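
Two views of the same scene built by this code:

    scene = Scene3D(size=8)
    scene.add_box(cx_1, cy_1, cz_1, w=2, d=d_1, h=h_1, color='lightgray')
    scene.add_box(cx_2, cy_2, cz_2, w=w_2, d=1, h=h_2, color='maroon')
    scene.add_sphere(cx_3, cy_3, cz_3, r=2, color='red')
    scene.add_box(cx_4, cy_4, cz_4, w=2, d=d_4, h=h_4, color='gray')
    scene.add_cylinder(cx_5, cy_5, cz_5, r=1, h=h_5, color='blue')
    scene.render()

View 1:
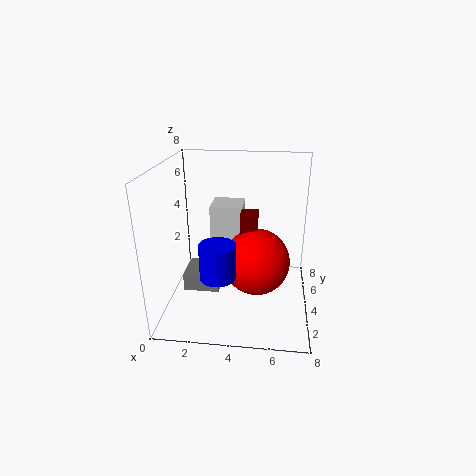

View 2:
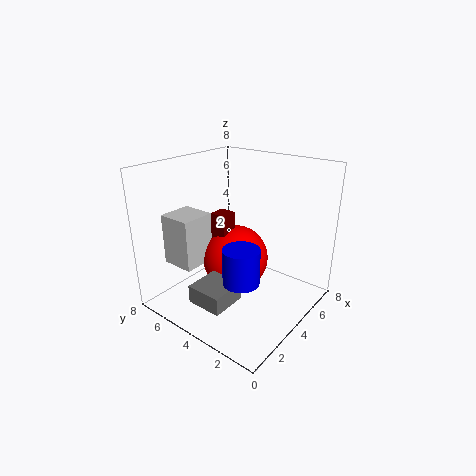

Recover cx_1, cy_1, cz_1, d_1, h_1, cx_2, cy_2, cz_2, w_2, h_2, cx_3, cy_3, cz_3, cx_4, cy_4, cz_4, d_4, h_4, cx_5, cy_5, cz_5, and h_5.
cx_1 = 2, cy_1 = 6, cz_1 = 2, d_1 = 2, h_1 = 3, cx_2 = 4, cy_2 = 5, cz_2 = 1, w_2 = 1, h_2 = 4, cx_3 = 5, cy_3 = 5, cz_3 = 2, cx_4 = 1, cy_4 = 3, cz_4 = 1, d_4 = 2, h_4 = 1, cx_5 = 3, cy_5 = 3, cz_5 = 2, h_5 = 2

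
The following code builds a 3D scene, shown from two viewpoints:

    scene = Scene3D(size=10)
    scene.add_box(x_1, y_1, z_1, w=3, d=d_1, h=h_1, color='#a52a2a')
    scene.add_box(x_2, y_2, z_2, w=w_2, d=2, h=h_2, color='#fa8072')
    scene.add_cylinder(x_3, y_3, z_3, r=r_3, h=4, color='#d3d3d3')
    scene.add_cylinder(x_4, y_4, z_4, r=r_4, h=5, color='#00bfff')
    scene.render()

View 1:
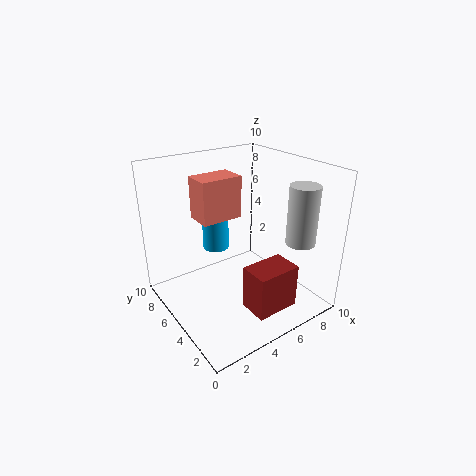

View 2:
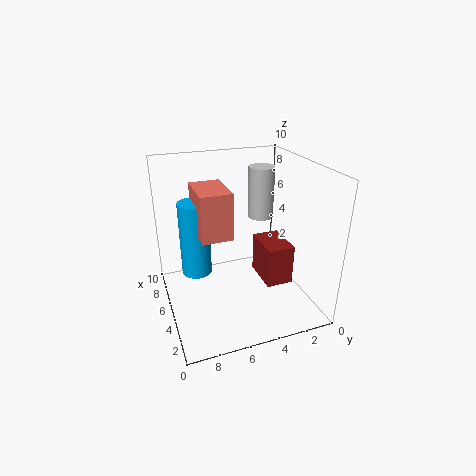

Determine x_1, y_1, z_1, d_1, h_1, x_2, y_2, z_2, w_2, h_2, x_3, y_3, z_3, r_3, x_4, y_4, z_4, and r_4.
x_1 = 4
y_1 = 1
z_1 = 1
d_1 = 2
h_1 = 3
x_2 = 3
y_2 = 6
z_2 = 6
w_2 = 3
h_2 = 3
x_3 = 8
y_3 = 2
z_3 = 5
r_3 = 1
x_4 = 5
y_4 = 8
z_4 = 3
r_4 = 1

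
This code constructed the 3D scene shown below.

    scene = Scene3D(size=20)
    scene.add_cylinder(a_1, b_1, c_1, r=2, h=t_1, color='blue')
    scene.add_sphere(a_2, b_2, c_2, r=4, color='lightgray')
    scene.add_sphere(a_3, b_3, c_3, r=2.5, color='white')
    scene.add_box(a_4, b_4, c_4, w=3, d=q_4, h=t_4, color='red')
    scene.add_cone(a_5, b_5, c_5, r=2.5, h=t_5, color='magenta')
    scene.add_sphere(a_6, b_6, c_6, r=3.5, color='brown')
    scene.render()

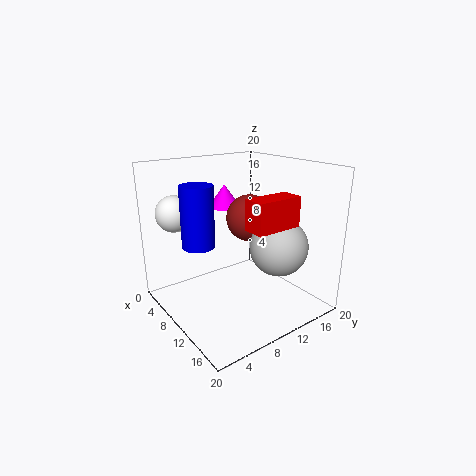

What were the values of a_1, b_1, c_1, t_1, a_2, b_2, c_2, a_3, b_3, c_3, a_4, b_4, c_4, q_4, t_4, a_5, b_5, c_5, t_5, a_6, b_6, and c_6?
a_1 = 11.5; b_1 = 3; c_1 = 11; t_1 = 7.5; a_2 = 14; b_2 = 14; c_2 = 9; a_3 = 5; b_3 = 3; c_3 = 13.5; a_4 = 13.5; b_4 = 8.5; c_4 = 12.5; q_4 = 6.5; t_4 = 4; a_5 = 3; b_5 = 12.5; c_5 = 12.5; t_5 = 3.5; a_6 = 7.5; b_6 = 14; c_6 = 11.5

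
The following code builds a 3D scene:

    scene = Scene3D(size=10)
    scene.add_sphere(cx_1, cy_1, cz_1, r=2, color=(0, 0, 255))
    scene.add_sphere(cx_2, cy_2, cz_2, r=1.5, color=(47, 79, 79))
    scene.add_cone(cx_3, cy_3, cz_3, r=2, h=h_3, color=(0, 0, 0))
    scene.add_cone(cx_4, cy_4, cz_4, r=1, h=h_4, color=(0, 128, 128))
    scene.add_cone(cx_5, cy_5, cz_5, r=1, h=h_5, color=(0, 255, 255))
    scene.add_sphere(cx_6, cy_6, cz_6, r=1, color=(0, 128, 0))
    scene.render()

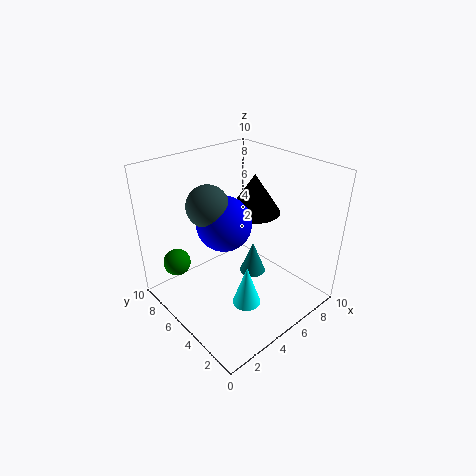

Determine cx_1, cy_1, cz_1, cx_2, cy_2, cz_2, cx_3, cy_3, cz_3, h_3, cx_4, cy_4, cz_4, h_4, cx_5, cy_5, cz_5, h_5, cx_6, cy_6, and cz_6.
cx_1 = 5; cy_1 = 6.5; cz_1 = 5.5; cx_2 = 4; cy_2 = 7; cz_2 = 7; cx_3 = 8; cy_3 = 6.5; cz_3 = 5.5; h_3 = 3; cx_4 = 7; cy_4 = 5.5; cz_4 = 1; h_4 = 2.5; cx_5 = 4.5; cy_5 = 3.5; cz_5 = 0.5; h_5 = 3; cx_6 = 2; cy_6 = 8.5; cz_6 = 2.5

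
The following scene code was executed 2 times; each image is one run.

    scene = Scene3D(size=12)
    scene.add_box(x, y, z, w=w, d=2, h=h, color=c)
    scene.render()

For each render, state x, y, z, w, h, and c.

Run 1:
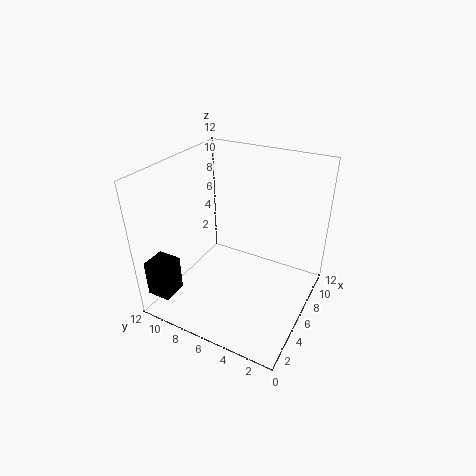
x = 0.5
y = 9.5
z = 2
w = 2
h = 3
c = 'black'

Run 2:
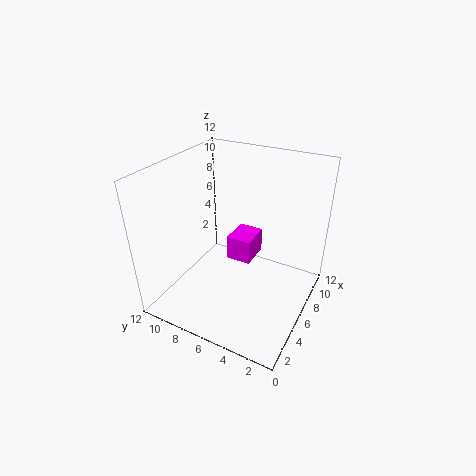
x = 5
y = 4.5
z = 4.5
w = 2.5
h = 2
c = 'magenta'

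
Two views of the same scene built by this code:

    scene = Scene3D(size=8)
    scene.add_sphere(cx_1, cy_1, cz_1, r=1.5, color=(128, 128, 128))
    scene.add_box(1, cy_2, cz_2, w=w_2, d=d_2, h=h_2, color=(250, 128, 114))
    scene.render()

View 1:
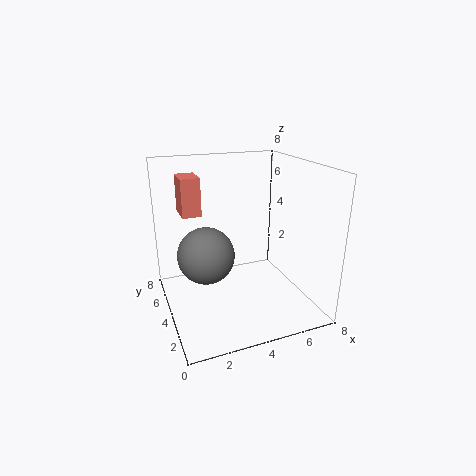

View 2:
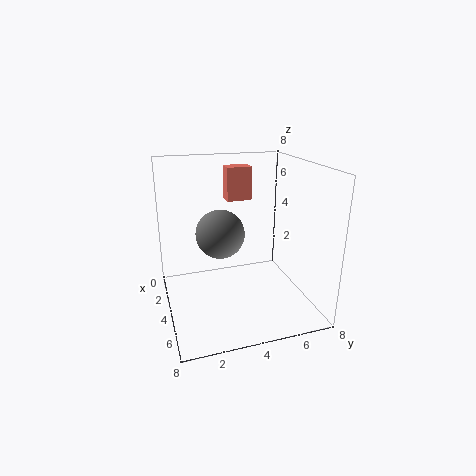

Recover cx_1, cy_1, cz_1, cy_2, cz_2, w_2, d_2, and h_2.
cx_1 = 2, cy_1 = 3.5, cz_1 = 3.5, cy_2 = 4, cz_2 = 5.5, w_2 = 1, d_2 = 1.5, h_2 = 2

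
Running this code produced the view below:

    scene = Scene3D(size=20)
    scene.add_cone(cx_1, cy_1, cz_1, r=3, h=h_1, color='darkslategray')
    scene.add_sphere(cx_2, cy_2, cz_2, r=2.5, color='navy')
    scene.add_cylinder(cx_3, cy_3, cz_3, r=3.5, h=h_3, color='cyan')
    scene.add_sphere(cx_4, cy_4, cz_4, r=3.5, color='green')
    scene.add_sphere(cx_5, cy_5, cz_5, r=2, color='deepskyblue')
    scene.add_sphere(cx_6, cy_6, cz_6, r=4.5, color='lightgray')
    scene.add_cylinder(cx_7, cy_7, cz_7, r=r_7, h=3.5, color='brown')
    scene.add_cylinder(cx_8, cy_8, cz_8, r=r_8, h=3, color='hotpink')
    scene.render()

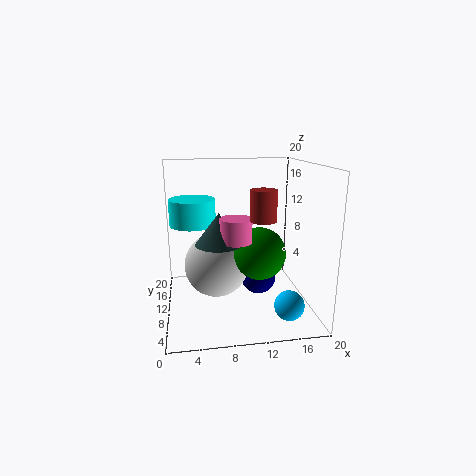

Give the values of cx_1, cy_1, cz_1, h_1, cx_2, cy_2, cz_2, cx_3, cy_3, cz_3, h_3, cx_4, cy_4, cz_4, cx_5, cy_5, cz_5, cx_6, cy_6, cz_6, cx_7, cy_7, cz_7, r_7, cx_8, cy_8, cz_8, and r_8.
cx_1 = 7; cy_1 = 6.5; cz_1 = 10.5; h_1 = 4; cx_2 = 13; cy_2 = 10; cz_2 = 4; cx_3 = 4; cy_3 = 16; cz_3 = 10.5; h_3 = 4; cx_4 = 12.5; cy_4 = 7.5; cz_4 = 8.5; cx_5 = 16; cy_5 = 4.5; cz_5 = 2; cx_6 = 7; cy_6 = 10.5; cz_6 = 6; cx_7 = 11.5; cy_7 = 2; cz_7 = 14.5; r_7 = 1.5; cx_8 = 9; cy_8 = 5.5; cz_8 = 11; r_8 = 2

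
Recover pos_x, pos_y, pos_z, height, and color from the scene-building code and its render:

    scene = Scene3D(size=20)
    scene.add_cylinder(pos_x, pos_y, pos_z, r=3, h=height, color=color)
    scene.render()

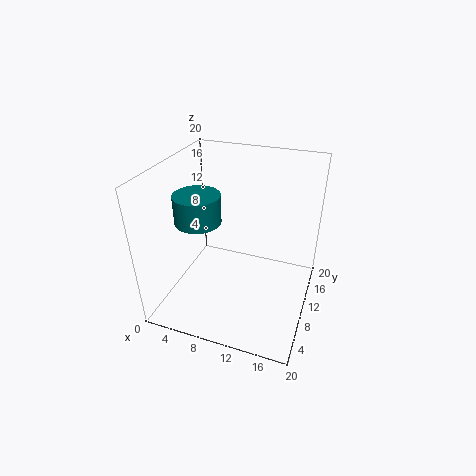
pos_x = 5.75
pos_y = 6.75
pos_z = 13.5
height = 3.75
color = 'teal'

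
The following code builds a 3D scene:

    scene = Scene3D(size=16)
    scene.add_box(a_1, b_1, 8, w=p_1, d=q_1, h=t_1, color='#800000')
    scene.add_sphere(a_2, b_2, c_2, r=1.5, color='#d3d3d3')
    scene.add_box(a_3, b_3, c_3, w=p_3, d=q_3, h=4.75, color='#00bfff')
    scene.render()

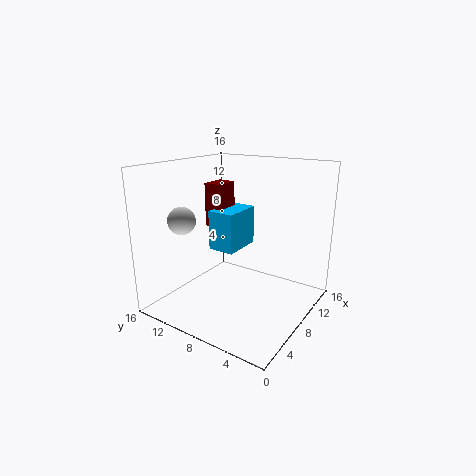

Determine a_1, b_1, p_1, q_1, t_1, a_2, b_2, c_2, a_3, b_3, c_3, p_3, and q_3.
a_1 = 9.5, b_1 = 11.5, p_1 = 3, q_1 = 2.25, t_1 = 5.25, a_2 = 4, b_2 = 12.5, c_2 = 10.25, a_3 = 8.5, b_3 = 9.25, c_3 = 5.5, p_3 = 5, q_3 = 3.25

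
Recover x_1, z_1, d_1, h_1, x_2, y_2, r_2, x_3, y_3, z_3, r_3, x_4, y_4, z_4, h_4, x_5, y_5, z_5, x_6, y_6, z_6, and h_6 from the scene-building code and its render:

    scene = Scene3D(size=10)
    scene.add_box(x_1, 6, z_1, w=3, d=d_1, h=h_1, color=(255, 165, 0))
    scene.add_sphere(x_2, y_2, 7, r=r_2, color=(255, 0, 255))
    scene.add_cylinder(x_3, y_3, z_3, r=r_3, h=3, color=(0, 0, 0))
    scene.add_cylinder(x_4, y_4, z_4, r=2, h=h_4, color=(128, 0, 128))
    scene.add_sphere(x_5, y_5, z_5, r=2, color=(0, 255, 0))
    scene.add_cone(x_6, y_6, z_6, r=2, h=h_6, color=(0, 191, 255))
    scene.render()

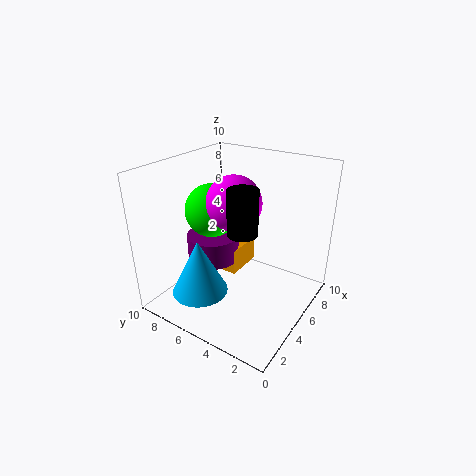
x_1 = 6; z_1 = 1; d_1 = 2; h_1 = 2; x_2 = 6; y_2 = 6; r_2 = 2; x_3 = 4; y_3 = 4; z_3 = 6; r_3 = 1; x_4 = 6; y_4 = 8; z_4 = 2; h_4 = 2; x_5 = 6; y_5 = 8; z_5 = 6; x_6 = 3; y_6 = 7; z_6 = 1; h_6 = 4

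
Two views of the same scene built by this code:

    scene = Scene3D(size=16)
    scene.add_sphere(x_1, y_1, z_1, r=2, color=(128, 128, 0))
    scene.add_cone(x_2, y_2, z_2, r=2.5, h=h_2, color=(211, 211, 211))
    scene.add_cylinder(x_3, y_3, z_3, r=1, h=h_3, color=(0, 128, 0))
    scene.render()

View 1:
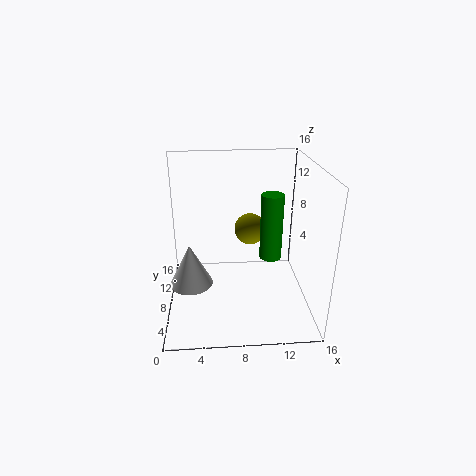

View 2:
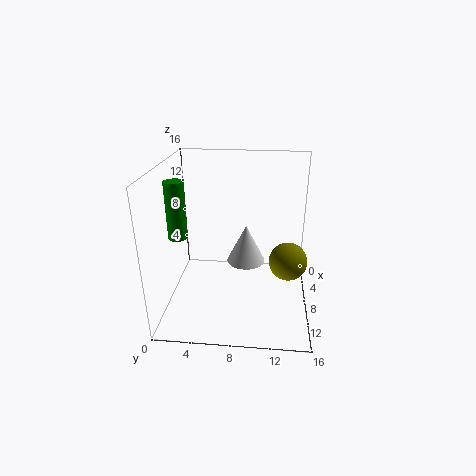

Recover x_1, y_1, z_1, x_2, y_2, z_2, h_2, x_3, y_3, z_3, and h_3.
x_1 = 10
y_1 = 13.5
z_1 = 6.5
x_2 = 2.5
y_2 = 8.5
z_2 = 2
h_2 = 5
x_3 = 10.5
y_3 = 2
z_3 = 9
h_3 = 6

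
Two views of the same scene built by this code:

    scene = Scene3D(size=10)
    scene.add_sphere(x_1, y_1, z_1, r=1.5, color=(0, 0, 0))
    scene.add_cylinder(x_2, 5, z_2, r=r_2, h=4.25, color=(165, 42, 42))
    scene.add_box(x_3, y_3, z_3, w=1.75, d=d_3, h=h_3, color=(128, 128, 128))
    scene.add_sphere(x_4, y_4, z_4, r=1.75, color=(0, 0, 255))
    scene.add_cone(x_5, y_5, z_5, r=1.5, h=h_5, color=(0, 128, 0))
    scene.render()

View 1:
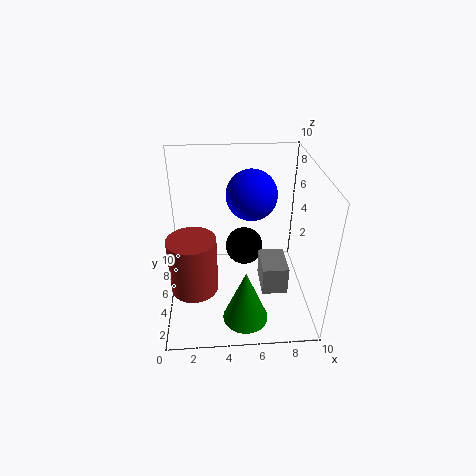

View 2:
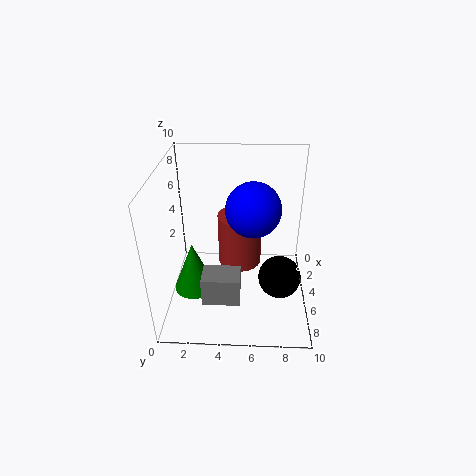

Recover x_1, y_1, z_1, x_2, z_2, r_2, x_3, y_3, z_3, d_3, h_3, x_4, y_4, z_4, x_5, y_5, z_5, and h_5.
x_1 = 5.75
y_1 = 8
z_1 = 2.25
x_2 = 1.75
z_2 = 0.75
r_2 = 1.75
x_3 = 6.5
y_3 = 2.75
z_3 = 1.75
d_3 = 2.5
h_3 = 2
x_4 = 6
y_4 = 6
z_4 = 7.75
x_5 = 5.25
y_5 = 1.75
z_5 = 0.75
h_5 = 3.75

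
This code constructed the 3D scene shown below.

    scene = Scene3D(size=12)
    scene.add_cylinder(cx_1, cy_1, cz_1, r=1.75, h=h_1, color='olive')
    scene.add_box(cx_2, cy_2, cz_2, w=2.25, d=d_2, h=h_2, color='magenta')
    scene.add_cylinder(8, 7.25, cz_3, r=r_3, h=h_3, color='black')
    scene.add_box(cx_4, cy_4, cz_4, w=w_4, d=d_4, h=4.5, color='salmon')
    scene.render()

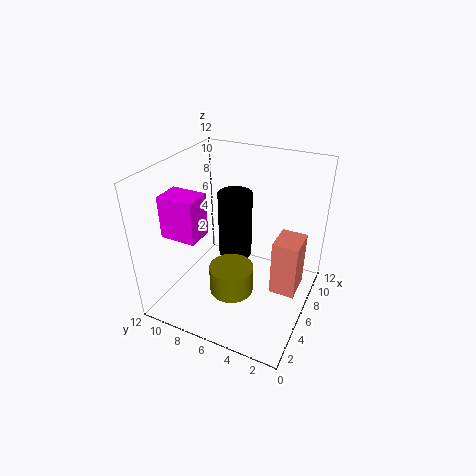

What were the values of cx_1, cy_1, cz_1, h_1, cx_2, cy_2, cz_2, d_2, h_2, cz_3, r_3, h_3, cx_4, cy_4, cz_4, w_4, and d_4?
cx_1 = 3.75
cy_1 = 5.5
cz_1 = 2.5
h_1 = 2.25
cx_2 = 2.75
cy_2 = 8.25
cz_2 = 6.5
d_2 = 3
h_2 = 3.5
cz_3 = 3
r_3 = 1.5
h_3 = 6
cx_4 = 4.5
cy_4 = 0.5
cz_4 = 2.75
w_4 = 2.5
d_4 = 2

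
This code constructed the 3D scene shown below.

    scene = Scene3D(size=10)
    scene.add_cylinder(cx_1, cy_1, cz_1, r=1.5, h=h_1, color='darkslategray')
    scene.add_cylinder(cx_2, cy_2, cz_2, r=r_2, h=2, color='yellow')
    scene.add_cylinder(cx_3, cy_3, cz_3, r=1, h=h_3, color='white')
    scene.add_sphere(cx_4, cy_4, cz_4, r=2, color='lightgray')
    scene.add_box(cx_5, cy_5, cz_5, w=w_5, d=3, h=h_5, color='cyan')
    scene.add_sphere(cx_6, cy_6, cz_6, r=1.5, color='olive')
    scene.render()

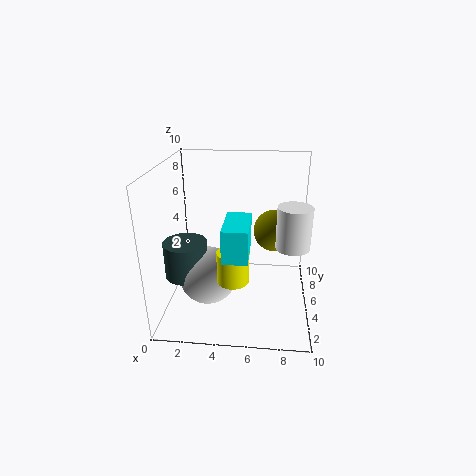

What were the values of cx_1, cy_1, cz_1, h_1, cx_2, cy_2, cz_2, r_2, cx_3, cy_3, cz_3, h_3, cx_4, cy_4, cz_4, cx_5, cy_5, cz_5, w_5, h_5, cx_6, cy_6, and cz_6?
cx_1 = 1.5, cy_1 = 4, cz_1 = 2.5, h_1 = 2.5, cx_2 = 5, cy_2 = 2, cz_2 = 3.5, r_2 = 1, cx_3 = 8.5, cy_3 = 2, cz_3 = 6, h_3 = 2.5, cx_4 = 3, cy_4 = 4, cz_4 = 2.5, cx_5 = 4.5, cy_5 = 0.5, cz_5 = 5.5, w_5 = 1.5, h_5 = 2, cx_6 = 7.5, cy_6 = 6.5, cz_6 = 5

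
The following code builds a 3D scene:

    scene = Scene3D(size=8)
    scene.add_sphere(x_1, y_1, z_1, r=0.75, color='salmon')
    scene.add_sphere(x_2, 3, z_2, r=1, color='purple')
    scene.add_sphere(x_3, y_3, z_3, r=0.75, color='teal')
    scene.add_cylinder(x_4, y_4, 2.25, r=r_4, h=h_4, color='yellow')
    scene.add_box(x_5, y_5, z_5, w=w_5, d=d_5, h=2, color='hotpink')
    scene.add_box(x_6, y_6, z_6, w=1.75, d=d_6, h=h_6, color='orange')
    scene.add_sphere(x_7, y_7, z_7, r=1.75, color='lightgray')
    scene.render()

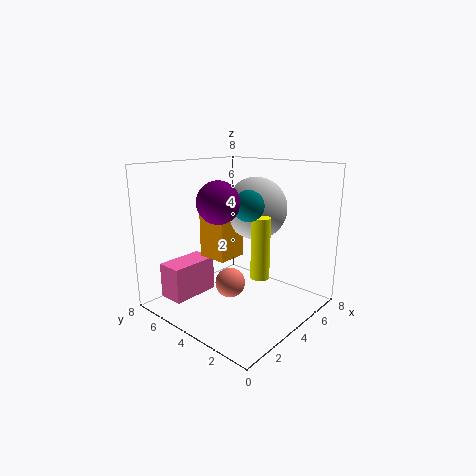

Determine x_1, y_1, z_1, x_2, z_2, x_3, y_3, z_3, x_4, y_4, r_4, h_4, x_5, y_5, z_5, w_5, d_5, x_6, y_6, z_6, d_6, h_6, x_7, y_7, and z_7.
x_1 = 2.25, y_1 = 3, z_1 = 2.25, x_2 = 1.5, z_2 = 6.5, x_3 = 2.75, y_3 = 2.25, z_3 = 6.25, x_4 = 3.75, y_4 = 2.25, r_4 = 0.5, h_4 = 3.25, x_5 = 1, y_5 = 5.75, z_5 = 0.5, w_5 = 2.75, d_5 = 1.5, x_6 = 3, y_6 = 4.25, z_6 = 2.75, d_6 = 1.75, h_6 = 2.75, x_7 = 5.25, y_7 = 3.75, z_7 = 5.5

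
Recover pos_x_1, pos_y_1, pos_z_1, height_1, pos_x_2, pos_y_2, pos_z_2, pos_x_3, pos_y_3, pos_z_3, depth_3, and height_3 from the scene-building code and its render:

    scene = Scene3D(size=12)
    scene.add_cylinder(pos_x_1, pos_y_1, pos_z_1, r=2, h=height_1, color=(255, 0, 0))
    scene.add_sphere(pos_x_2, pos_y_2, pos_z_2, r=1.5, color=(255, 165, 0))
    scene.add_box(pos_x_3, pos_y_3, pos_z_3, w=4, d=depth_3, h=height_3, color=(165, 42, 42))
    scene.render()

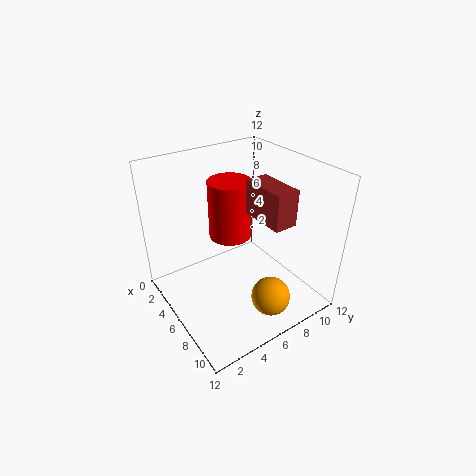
pos_x_1 = 2.5
pos_y_1 = 7.5
pos_z_1 = 4
height_1 = 5.5
pos_x_2 = 10.5
pos_y_2 = 6
pos_z_2 = 3
pos_x_3 = 5
pos_y_3 = 7.5
pos_z_3 = 7.5
depth_3 = 2
height_3 = 3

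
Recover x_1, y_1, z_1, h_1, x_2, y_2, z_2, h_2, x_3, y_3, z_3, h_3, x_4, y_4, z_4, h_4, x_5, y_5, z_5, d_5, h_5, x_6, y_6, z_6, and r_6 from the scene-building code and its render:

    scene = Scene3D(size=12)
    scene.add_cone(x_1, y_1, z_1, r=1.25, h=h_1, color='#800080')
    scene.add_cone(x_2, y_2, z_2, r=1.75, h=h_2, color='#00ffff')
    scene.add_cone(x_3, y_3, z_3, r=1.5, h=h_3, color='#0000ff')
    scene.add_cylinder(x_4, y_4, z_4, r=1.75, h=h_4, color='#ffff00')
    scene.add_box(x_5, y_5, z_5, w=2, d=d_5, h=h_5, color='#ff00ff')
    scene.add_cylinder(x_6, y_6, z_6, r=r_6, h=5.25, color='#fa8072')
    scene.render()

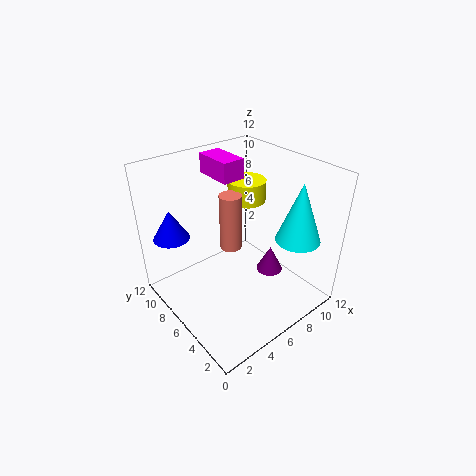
x_1 = 10, y_1 = 6, z_1 = 0.75, h_1 = 2.5, x_2 = 8.75, y_2 = 2, z_2 = 6.75, h_2 = 4.75, x_3 = 1.75, y_3 = 9.5, z_3 = 6, h_3 = 2.5, x_4 = 9.5, y_4 = 9, z_4 = 7.25, h_4 = 2, x_5 = 6.25, y_5 = 8, z_5 = 10, d_5 = 3.5, h_5 = 1.75, x_6 = 7, y_6 = 8.25, z_6 = 3.5, r_6 = 1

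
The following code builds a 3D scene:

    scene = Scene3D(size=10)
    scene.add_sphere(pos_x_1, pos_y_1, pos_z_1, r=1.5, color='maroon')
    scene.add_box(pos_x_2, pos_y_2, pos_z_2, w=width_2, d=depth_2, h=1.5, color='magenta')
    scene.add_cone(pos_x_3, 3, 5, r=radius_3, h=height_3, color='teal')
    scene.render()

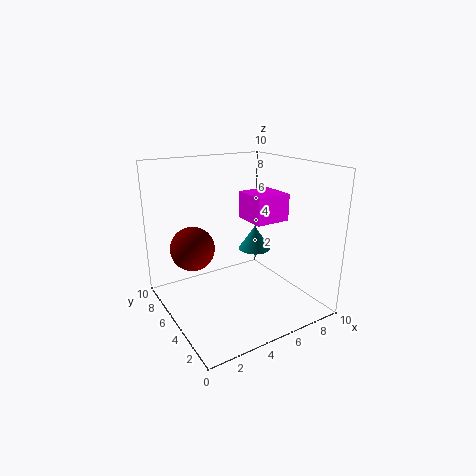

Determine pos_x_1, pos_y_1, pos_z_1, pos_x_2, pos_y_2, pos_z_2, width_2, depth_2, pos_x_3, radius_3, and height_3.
pos_x_1 = 2, pos_y_1 = 6, pos_z_1 = 4.5, pos_x_2 = 3.5, pos_y_2 = 0.5, pos_z_2 = 7.5, width_2 = 2, depth_2 = 2, pos_x_3 = 5, radius_3 = 1, height_3 = 1.5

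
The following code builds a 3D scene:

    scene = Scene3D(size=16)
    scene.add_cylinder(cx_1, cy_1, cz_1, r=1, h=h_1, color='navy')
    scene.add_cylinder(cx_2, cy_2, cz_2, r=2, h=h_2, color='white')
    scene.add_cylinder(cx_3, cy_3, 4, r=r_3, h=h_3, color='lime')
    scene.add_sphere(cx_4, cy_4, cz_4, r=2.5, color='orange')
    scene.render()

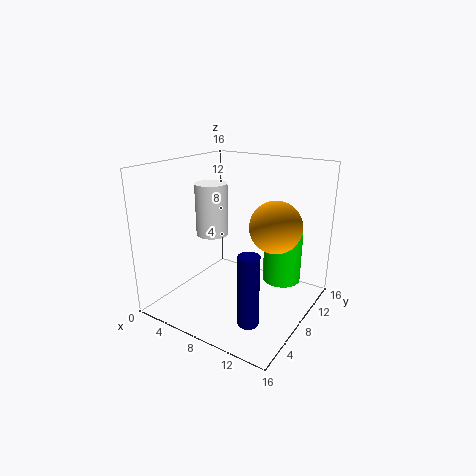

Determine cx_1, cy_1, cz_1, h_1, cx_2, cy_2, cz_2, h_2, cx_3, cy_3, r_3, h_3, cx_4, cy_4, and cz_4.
cx_1 = 13
cy_1 = 2
cz_1 = 2.5
h_1 = 7
cx_2 = 2.5
cy_2 = 10.5
cz_2 = 6.5
h_2 = 6.5
cx_3 = 13
cy_3 = 9
r_3 = 2
h_3 = 5.5
cx_4 = 13.5
cy_4 = 6
cz_4 = 11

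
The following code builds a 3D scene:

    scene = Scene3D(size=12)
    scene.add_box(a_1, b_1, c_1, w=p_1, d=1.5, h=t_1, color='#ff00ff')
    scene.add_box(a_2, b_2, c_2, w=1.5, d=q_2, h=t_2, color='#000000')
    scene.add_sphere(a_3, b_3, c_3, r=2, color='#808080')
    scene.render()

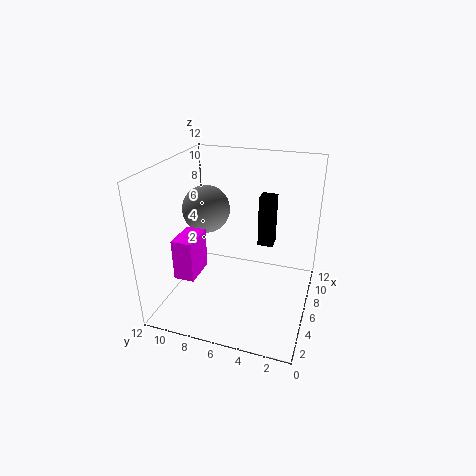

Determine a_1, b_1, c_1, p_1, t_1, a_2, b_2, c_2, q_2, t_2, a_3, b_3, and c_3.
a_1 = 0.5; b_1 = 7.5; c_1 = 5; p_1 = 2.5; t_1 = 3; a_2 = 10.5; b_2 = 4; c_2 = 3; q_2 = 1.5; t_2 = 5; a_3 = 6.5; b_3 = 9; c_3 = 8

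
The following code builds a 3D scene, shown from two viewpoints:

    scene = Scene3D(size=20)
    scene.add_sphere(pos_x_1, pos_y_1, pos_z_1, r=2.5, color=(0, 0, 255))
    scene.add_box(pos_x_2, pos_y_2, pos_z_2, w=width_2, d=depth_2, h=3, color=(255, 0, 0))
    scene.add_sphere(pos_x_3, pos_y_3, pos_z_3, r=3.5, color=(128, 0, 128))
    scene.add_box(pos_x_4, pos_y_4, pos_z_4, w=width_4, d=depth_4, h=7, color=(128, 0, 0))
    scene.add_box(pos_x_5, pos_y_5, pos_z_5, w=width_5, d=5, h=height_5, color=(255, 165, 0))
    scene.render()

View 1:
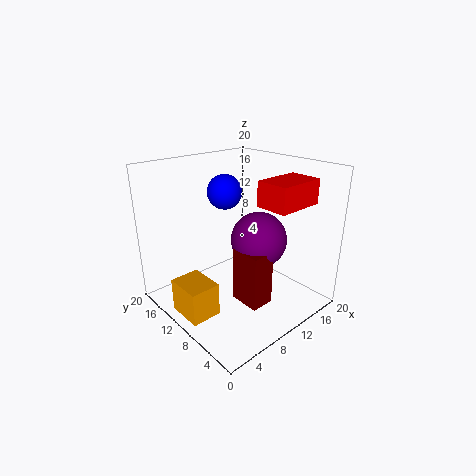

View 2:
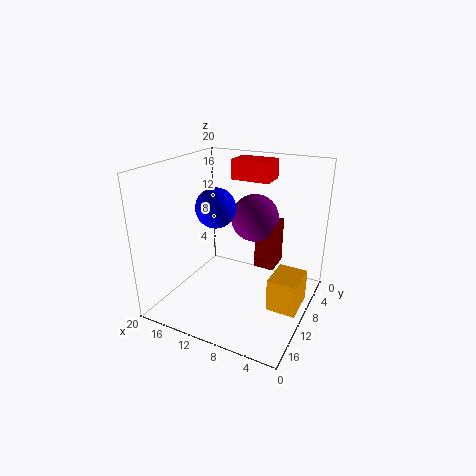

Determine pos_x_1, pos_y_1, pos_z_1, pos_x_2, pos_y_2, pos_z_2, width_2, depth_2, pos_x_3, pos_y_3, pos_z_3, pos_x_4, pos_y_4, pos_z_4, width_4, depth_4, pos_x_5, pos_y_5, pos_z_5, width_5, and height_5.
pos_x_1 = 11
pos_y_1 = 14
pos_z_1 = 15.5
pos_x_2 = 8
pos_y_2 = 0.5
pos_z_2 = 16.5
width_2 = 6
depth_2 = 4
pos_x_3 = 9.5
pos_y_3 = 5.5
pos_z_3 = 11.5
pos_x_4 = 6
pos_y_4 = 2.5
pos_z_4 = 4
width_4 = 3
depth_4 = 4
pos_x_5 = 0.5
pos_y_5 = 7.5
pos_z_5 = 1.5
width_5 = 4
height_5 = 4.5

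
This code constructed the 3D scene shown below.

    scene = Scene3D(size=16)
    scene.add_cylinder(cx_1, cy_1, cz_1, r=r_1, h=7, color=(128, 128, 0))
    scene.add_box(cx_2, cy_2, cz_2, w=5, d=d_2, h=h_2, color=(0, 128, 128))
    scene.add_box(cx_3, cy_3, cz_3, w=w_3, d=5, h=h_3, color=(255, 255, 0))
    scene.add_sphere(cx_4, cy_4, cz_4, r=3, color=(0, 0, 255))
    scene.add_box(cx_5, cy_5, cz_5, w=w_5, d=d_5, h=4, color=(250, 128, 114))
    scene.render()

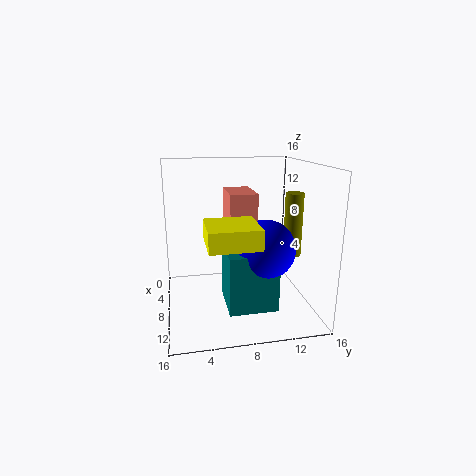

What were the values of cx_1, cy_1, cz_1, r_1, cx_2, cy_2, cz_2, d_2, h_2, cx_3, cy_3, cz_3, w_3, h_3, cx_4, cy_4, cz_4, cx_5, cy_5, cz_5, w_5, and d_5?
cx_1 = 9; cy_1 = 14; cz_1 = 6; r_1 = 1; cx_2 = 9; cy_2 = 6; cz_2 = 2; d_2 = 5; h_2 = 6; cx_3 = 10; cy_3 = 4; cz_3 = 9; w_3 = 5; h_3 = 2; cx_4 = 12; cy_4 = 10; cz_4 = 8; cx_5 = 4; cy_5 = 7; cz_5 = 9; w_5 = 5; d_5 = 3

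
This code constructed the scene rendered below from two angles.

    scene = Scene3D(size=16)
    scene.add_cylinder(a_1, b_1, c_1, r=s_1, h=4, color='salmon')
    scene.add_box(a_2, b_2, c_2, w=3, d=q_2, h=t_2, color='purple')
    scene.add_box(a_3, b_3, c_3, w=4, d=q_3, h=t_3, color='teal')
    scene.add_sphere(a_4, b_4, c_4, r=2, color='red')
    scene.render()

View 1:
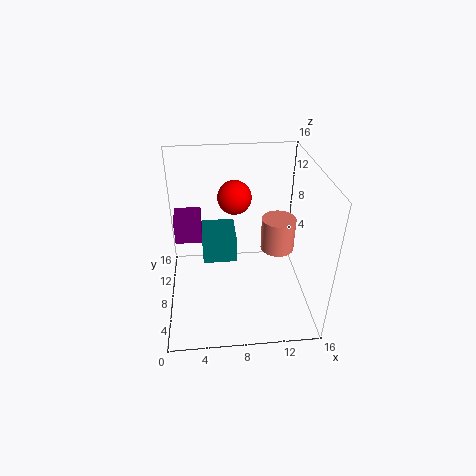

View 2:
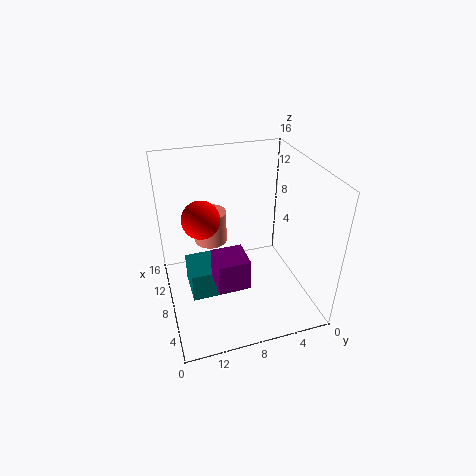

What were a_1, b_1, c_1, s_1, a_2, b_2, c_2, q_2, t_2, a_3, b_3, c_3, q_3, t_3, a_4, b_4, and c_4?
a_1 = 13, b_1 = 10, c_1 = 5, s_1 = 2, a_2 = 1, b_2 = 9, c_2 = 7, q_2 = 3, t_2 = 3, a_3 = 4, b_3 = 9, c_3 = 4, q_3 = 5, t_3 = 3, a_4 = 8, b_4 = 12, c_4 = 11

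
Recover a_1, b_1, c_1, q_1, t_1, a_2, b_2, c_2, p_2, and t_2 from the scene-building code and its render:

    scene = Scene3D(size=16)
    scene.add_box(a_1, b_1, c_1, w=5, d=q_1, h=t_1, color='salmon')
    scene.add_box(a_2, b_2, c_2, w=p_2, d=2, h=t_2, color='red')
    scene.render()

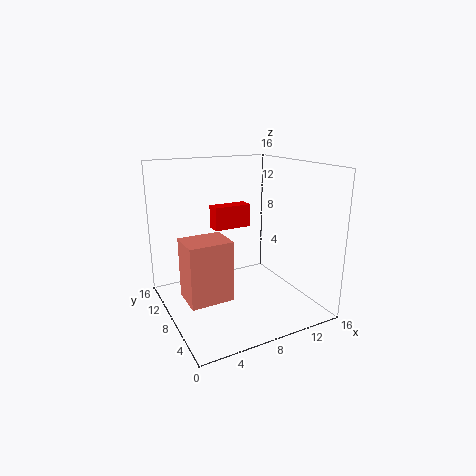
a_1 = 2, b_1 = 7, c_1 = 1, q_1 = 4, t_1 = 7, a_2 = 8, b_2 = 14, c_2 = 7, p_2 = 5, t_2 = 3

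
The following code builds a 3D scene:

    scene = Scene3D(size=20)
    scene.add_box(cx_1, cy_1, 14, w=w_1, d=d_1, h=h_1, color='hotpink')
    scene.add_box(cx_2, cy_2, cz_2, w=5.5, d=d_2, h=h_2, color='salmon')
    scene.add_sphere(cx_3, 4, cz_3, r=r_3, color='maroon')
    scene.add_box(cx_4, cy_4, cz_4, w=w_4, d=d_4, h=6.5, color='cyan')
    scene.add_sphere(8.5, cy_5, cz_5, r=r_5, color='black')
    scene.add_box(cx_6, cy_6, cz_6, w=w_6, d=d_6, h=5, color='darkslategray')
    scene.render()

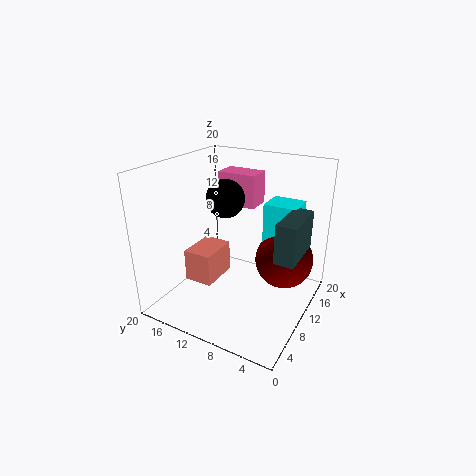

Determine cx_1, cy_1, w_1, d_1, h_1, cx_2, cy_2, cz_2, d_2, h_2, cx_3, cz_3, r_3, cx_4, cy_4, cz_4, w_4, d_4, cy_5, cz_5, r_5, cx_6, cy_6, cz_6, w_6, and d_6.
cx_1 = 11.5
cy_1 = 8.5
w_1 = 3.5
d_1 = 5.5
h_1 = 4.5
cx_2 = 5.5
cy_2 = 12
cz_2 = 4
d_2 = 4
h_2 = 4.5
cx_3 = 12.5
cz_3 = 7
r_3 = 4
cx_4 = 11.5
cy_4 = 2.5
cz_4 = 8.5
w_4 = 4
d_4 = 4.5
cy_5 = 11
cz_5 = 16
r_5 = 2.5
cx_6 = 6
cy_6 = 0.5
cz_6 = 10
w_6 = 6.5
d_6 = 2.5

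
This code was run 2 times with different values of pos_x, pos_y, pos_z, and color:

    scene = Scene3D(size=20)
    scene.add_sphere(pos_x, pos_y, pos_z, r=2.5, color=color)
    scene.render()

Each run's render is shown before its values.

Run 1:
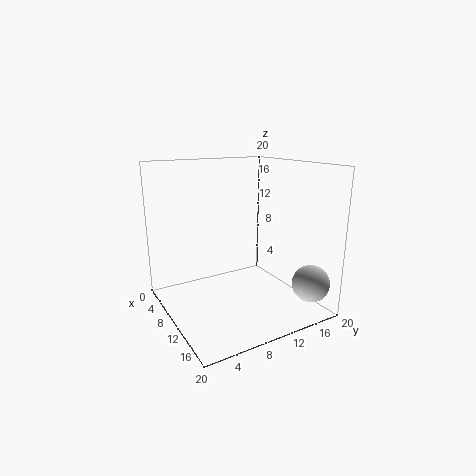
pos_x = 17.5, pos_y = 17, pos_z = 4.5, color = 'lightgray'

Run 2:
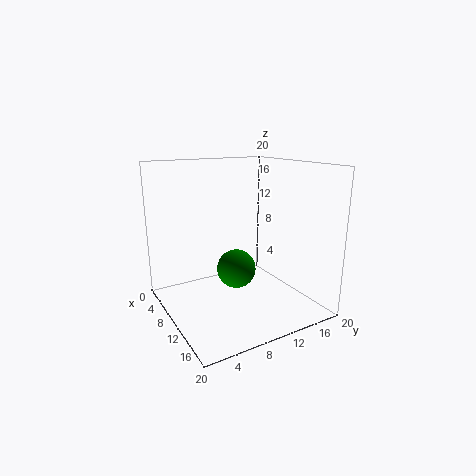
pos_x = 13, pos_y = 8, pos_z = 7, color = 'green'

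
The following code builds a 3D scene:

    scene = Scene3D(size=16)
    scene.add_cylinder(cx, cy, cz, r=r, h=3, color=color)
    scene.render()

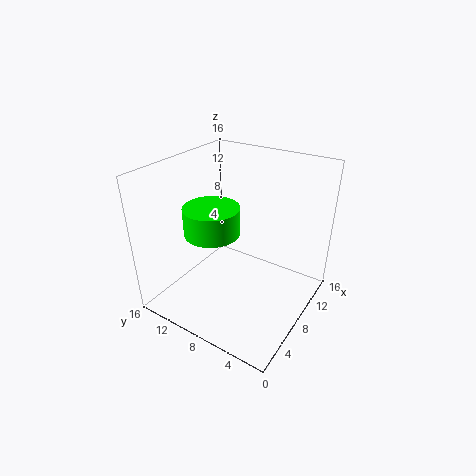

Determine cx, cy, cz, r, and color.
cx = 6; cy = 10; cz = 9; r = 3; color = 'lime'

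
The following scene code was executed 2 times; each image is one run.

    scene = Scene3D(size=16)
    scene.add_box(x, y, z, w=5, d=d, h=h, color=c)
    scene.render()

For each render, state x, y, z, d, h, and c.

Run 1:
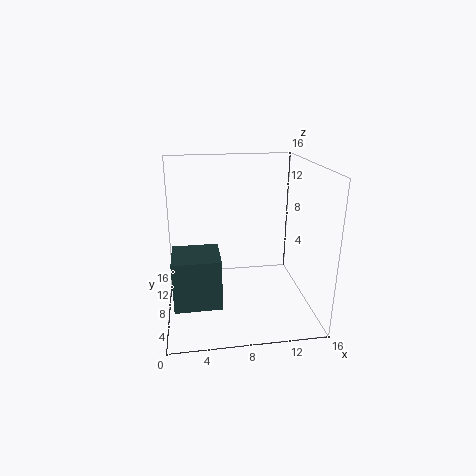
x = 0.75, y = 3.75, z = 1.75, d = 4.75, h = 5.5, c = 'darkslategray'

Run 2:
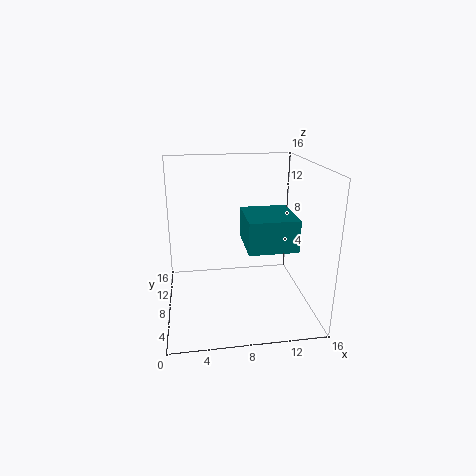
x = 8.25, y = 2.75, z = 8.25, d = 5.5, h = 3.25, c = 'teal'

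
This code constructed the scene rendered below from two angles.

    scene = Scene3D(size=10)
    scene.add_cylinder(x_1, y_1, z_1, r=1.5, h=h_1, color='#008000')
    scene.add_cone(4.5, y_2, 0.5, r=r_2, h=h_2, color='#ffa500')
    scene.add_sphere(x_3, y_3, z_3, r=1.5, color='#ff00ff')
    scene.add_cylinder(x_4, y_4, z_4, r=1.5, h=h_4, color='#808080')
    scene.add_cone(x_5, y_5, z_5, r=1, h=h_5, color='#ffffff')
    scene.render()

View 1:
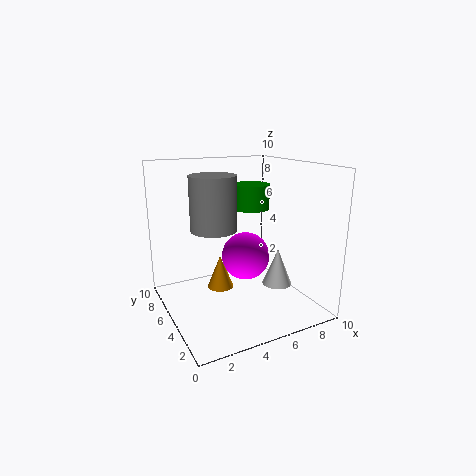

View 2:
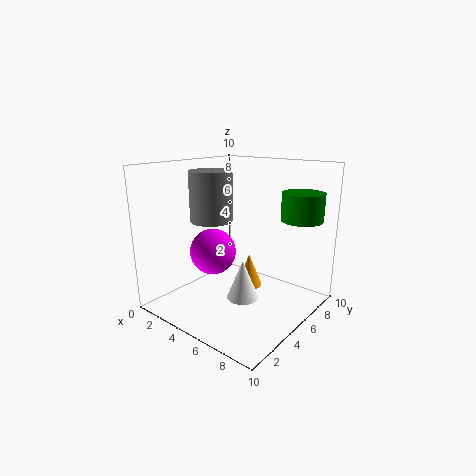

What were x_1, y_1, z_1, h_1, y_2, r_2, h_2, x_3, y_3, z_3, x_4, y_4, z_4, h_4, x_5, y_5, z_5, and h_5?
x_1 = 8
y_1 = 8.5
z_1 = 6
h_1 = 2
y_2 = 7
r_2 = 1
h_2 = 2.5
x_3 = 4.5
y_3 = 3
z_3 = 4.5
x_4 = 3
y_4 = 4.5
z_4 = 6
h_4 = 3.5
x_5 = 7
y_5 = 3
z_5 = 2
h_5 = 2.5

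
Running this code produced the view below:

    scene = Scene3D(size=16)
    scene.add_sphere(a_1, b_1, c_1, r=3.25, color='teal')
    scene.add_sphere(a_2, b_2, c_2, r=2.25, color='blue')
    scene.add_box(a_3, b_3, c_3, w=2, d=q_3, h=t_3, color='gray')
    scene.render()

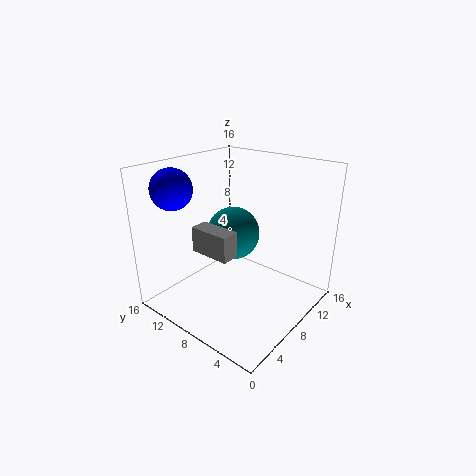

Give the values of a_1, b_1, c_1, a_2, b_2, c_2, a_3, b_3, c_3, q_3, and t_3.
a_1 = 10.75; b_1 = 11; c_1 = 6.75; a_2 = 3.75; b_2 = 13.5; c_2 = 13.5; a_3 = 3.75; b_3 = 6.25; c_3 = 7.25; q_3 = 4.5; t_3 = 2.75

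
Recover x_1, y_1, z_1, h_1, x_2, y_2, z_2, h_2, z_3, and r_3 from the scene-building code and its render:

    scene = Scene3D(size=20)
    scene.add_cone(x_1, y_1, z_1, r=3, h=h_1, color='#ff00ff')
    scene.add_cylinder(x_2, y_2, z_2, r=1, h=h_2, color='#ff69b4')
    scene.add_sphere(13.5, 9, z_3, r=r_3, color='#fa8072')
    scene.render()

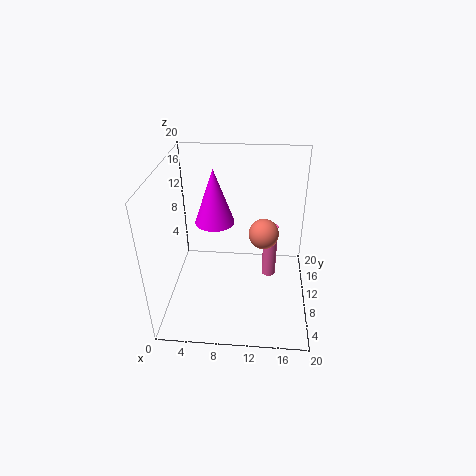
x_1 = 6; y_1 = 15; z_1 = 9.5; h_1 = 8.5; x_2 = 14.5; y_2 = 11; z_2 = 3.5; h_2 = 8; z_3 = 11.5; r_3 = 2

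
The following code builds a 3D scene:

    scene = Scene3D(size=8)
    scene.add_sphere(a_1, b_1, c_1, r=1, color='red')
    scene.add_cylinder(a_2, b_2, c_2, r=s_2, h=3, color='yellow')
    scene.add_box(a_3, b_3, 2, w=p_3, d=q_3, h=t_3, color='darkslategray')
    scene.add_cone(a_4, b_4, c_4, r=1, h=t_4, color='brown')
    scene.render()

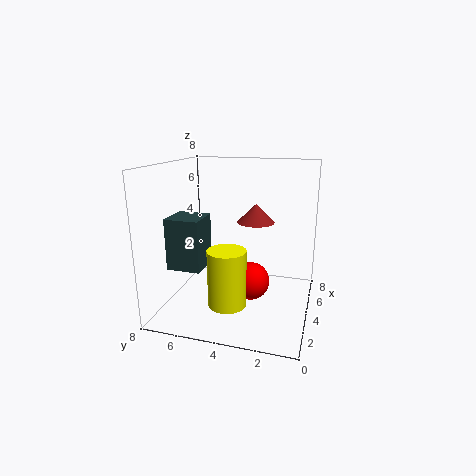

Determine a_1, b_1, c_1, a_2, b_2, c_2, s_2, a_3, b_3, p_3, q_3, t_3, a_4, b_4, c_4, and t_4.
a_1 = 3
b_1 = 3
c_1 = 2
a_2 = 2
b_2 = 4
c_2 = 1
s_2 = 1
a_3 = 3
b_3 = 6
p_3 = 2
q_3 = 2
t_3 = 3
a_4 = 4
b_4 = 3
c_4 = 5
t_4 = 1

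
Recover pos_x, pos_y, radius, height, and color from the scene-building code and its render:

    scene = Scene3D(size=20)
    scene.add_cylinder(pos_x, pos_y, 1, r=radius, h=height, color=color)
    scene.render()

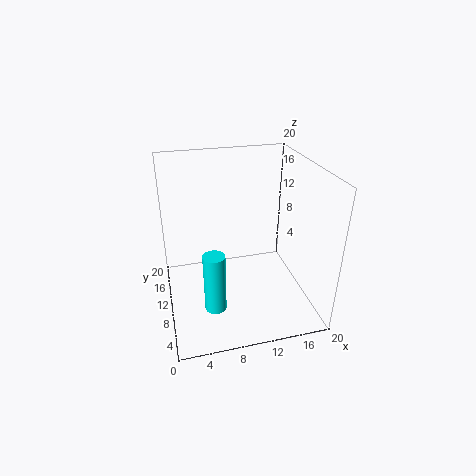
pos_x = 6
pos_y = 7
radius = 1.5
height = 8.5
color = 'cyan'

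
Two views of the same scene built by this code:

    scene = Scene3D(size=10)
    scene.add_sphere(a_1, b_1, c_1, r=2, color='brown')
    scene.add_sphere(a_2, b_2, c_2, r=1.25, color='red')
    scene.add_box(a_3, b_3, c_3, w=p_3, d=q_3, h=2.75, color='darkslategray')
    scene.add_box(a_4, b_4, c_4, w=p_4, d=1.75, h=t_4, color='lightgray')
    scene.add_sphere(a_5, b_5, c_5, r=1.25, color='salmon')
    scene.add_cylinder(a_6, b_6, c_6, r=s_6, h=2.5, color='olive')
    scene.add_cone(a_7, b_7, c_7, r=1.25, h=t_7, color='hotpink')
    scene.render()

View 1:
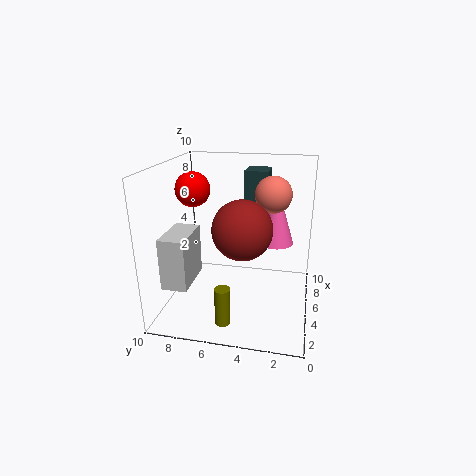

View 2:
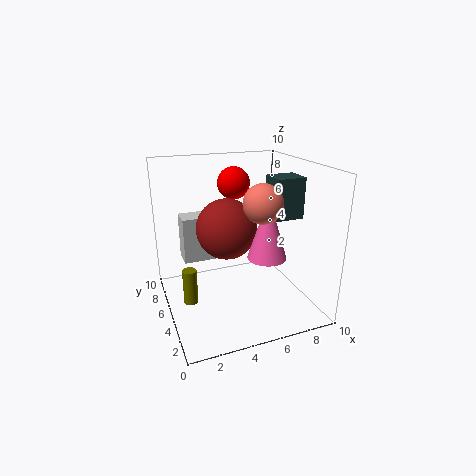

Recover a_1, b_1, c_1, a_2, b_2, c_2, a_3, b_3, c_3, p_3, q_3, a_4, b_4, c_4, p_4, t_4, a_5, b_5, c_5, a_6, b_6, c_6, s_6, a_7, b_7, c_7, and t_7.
a_1 = 4; b_1 = 4.5; c_1 = 6; a_2 = 6; b_2 = 8.5; c_2 = 8; a_3 = 7; b_3 = 3.25; c_3 = 6.5; p_3 = 2; q_3 = 1.75; a_4 = 1.75; b_4 = 7.75; c_4 = 2.25; p_4 = 3.25; t_4 = 3.5; a_5 = 5.75; b_5 = 2.75; c_5 = 8; a_6 = 1.5; b_6 = 5.25; c_6 = 0.5; s_6 = 0.5; a_7 = 6; b_7 = 2.5; c_7 = 4.5; t_7 = 4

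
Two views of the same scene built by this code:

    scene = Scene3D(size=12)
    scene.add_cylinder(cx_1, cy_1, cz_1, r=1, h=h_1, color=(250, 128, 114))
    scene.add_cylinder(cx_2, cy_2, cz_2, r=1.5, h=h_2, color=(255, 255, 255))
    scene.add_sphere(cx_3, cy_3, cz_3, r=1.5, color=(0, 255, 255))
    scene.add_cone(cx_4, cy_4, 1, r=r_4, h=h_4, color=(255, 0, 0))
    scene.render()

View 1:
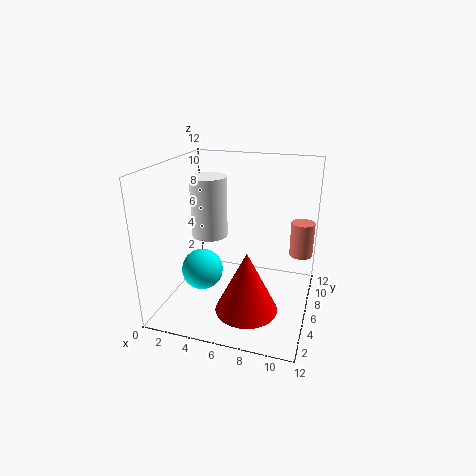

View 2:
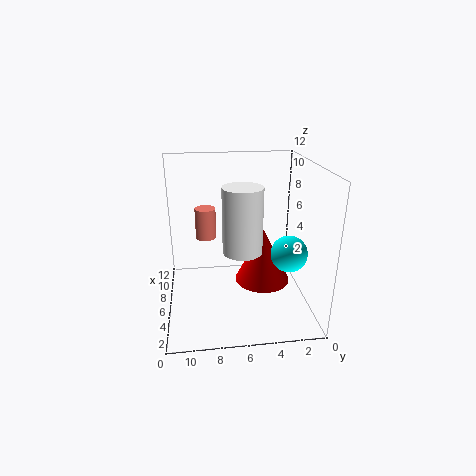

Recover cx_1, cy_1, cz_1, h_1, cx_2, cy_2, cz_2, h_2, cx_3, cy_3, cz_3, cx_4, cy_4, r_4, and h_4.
cx_1 = 11
cy_1 = 8.5
cz_1 = 4
h_1 = 3
cx_2 = 3.5
cy_2 = 6
cz_2 = 6
h_2 = 5
cx_3 = 4.5
cy_3 = 2
cz_3 = 5
cx_4 = 7.5
cy_4 = 3.5
r_4 = 2.5
h_4 = 5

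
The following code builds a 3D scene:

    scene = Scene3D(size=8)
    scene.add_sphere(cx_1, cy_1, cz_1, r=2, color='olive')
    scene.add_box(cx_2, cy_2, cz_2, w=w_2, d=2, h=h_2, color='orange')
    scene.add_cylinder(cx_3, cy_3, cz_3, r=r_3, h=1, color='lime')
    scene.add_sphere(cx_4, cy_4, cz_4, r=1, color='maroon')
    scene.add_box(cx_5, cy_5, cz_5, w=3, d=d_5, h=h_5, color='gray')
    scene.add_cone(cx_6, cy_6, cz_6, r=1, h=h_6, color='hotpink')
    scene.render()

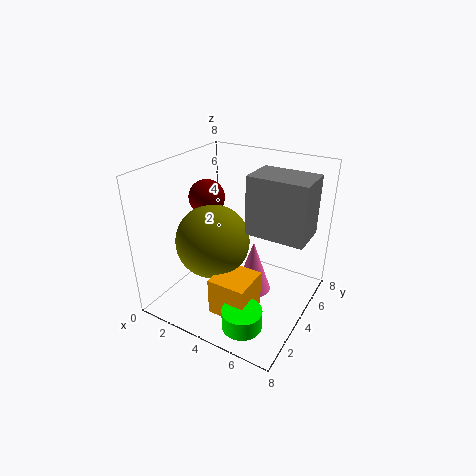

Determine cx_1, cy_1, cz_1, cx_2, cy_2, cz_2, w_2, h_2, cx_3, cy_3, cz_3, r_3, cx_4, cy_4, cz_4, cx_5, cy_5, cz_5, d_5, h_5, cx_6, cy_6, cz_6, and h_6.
cx_1 = 3
cy_1 = 3
cz_1 = 4
cx_2 = 4
cy_2 = 1
cz_2 = 1
w_2 = 2
h_2 = 2
cx_3 = 6
cy_3 = 1
cz_3 = 1
r_3 = 1
cx_4 = 2
cy_4 = 4
cz_4 = 6
cx_5 = 5
cy_5 = 3
cz_5 = 5
d_5 = 2
h_5 = 3
cx_6 = 5
cy_6 = 4
cz_6 = 1
h_6 = 3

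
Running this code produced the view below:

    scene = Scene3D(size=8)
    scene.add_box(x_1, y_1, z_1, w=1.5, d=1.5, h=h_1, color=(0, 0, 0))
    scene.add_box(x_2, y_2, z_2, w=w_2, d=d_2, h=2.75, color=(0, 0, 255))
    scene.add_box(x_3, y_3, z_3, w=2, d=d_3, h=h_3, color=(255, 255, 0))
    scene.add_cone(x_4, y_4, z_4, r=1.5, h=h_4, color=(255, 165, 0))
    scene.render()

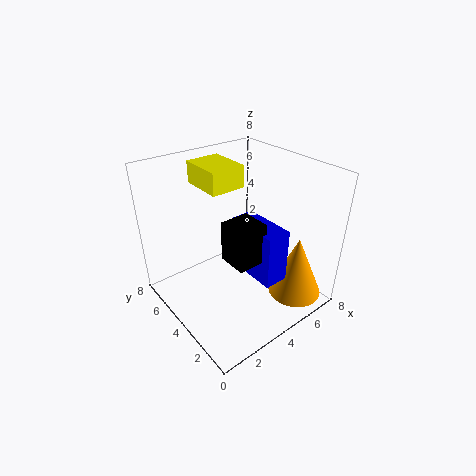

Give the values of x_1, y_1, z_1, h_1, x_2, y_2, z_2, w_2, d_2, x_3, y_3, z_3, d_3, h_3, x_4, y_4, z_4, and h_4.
x_1 = 2, y_1 = 1.25, z_1 = 4.25, h_1 = 2, x_2 = 3.25, y_2 = 0.75, z_2 = 3, w_2 = 1.25, d_2 = 2.75, x_3 = 3, y_3 = 4.75, z_3 = 6.5, d_3 = 2.5, h_3 = 1.25, x_4 = 6.25, y_4 = 1.5, z_4 = 0.75, h_4 = 3.5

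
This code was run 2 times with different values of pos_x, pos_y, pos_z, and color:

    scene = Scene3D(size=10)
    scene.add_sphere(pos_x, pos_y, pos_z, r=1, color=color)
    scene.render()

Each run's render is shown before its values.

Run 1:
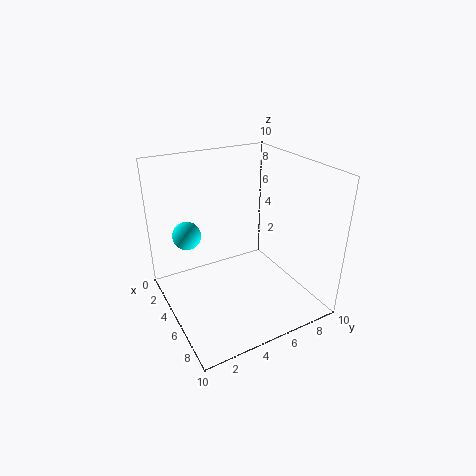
pos_x = 3, pos_y = 2, pos_z = 5, color = 'cyan'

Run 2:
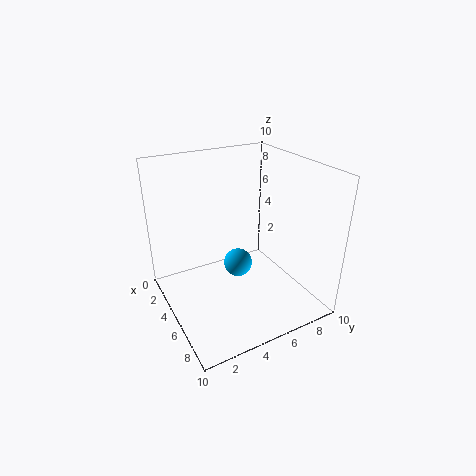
pos_x = 5, pos_y = 5, pos_z = 3, color = 'deepskyblue'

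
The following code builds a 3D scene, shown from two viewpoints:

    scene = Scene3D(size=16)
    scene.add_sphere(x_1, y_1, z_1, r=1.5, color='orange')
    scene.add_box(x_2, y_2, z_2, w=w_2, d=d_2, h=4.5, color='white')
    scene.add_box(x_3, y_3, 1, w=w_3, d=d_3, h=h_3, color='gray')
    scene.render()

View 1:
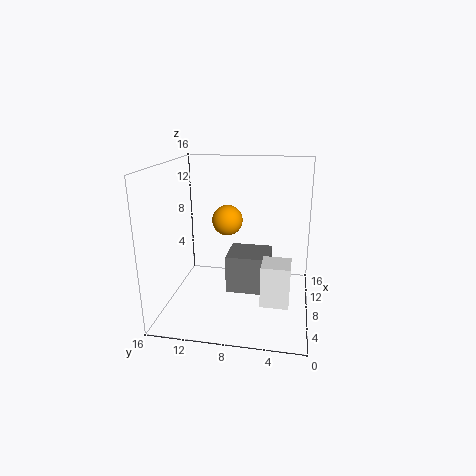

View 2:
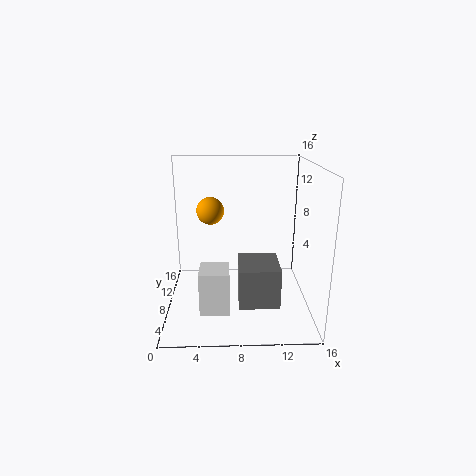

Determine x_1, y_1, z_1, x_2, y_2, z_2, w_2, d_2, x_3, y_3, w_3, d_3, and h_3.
x_1 = 5, y_1 = 8.5, z_1 = 11, x_2 = 4, y_2 = 2, z_2 = 2, w_2 = 3, d_2 = 3, x_3 = 8, y_3 = 4.5, w_3 = 4.5, d_3 = 5, h_3 = 4.5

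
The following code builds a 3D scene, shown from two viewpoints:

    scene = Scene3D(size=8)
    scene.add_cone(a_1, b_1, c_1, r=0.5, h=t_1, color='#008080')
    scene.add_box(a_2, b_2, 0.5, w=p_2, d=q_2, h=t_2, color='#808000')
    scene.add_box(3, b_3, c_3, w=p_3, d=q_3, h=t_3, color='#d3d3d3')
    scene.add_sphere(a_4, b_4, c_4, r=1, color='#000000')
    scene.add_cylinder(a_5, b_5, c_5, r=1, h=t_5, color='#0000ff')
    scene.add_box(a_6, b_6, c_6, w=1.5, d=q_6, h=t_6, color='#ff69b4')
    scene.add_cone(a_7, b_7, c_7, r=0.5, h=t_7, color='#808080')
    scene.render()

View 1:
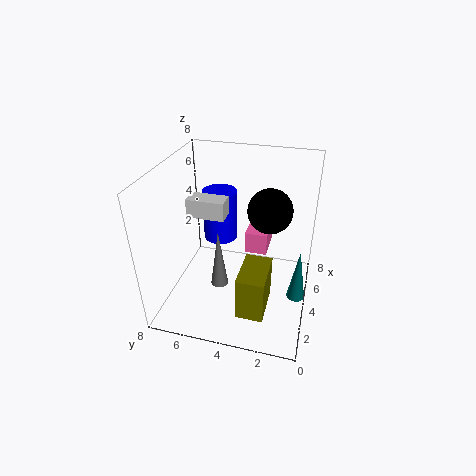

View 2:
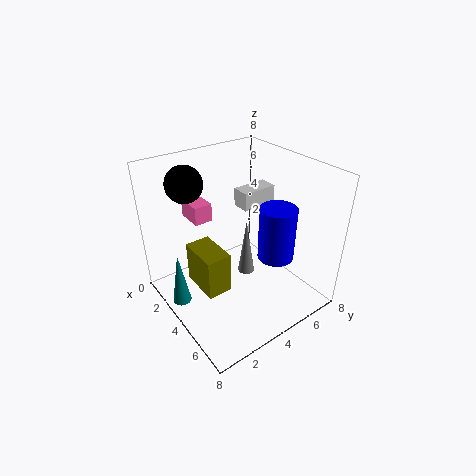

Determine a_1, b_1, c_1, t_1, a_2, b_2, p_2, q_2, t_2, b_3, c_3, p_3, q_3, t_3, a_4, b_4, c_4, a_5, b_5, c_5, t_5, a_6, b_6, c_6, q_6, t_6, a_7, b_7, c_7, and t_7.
a_1 = 3.5; b_1 = 0.5; c_1 = 1; t_1 = 3; a_2 = 1.5; b_2 = 2; p_2 = 2.5; q_2 = 1.5; t_2 = 2.5; b_3 = 4.5; c_3 = 5.5; p_3 = 1; q_3 = 2; t_3 = 1; a_4 = 2; b_4 = 2; c_4 = 7; a_5 = 5.5; b_5 = 5.5; c_5 = 3; t_5 = 3; a_6 = 1.5; b_6 = 2; c_6 = 5; q_6 = 1; t_6 = 1; a_7 = 3.5; b_7 = 5; c_7 = 1; t_7 = 3.5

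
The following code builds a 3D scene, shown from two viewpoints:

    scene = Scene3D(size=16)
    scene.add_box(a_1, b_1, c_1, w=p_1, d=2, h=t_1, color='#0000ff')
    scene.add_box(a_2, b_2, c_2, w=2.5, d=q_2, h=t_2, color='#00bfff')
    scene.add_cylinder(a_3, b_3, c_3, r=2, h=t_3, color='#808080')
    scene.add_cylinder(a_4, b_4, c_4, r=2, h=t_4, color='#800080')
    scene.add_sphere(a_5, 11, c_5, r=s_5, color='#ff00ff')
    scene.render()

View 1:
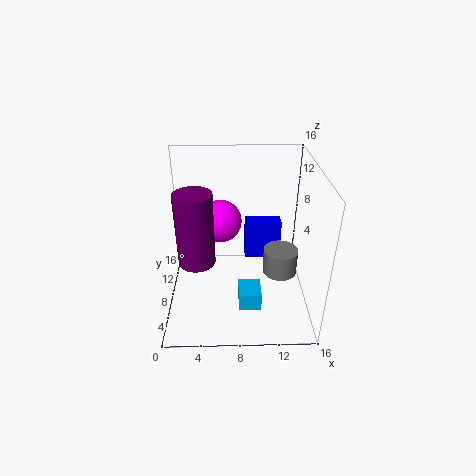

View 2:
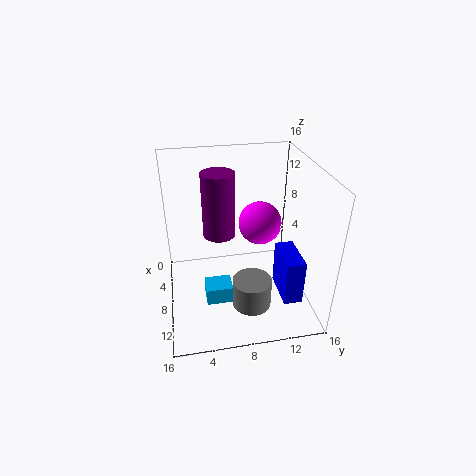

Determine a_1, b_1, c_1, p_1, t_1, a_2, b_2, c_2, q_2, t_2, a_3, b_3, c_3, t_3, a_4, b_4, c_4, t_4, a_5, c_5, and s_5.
a_1 = 9; b_1 = 12; c_1 = 2.5; p_1 = 4.5; t_1 = 5; a_2 = 8; b_2 = 4; c_2 = 1; q_2 = 3; t_2 = 2; a_3 = 13; b_3 = 8.5; c_3 = 3; t_3 = 3; a_4 = 3.5; b_4 = 6.5; c_4 = 6; t_4 = 8; a_5 = 6; c_5 = 8.5; s_5 = 2.5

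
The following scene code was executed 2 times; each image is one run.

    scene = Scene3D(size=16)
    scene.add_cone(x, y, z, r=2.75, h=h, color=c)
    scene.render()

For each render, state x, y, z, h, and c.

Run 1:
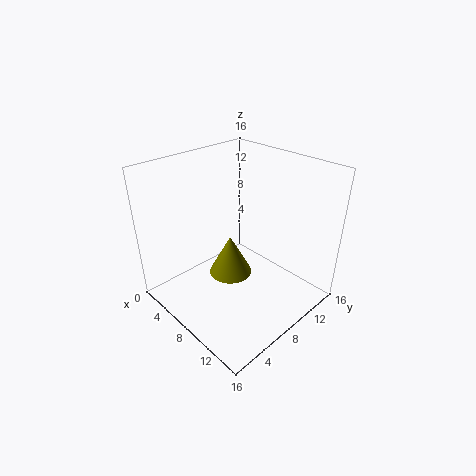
x = 4.5, y = 10, z = 0.5, h = 5.25, c = 'olive'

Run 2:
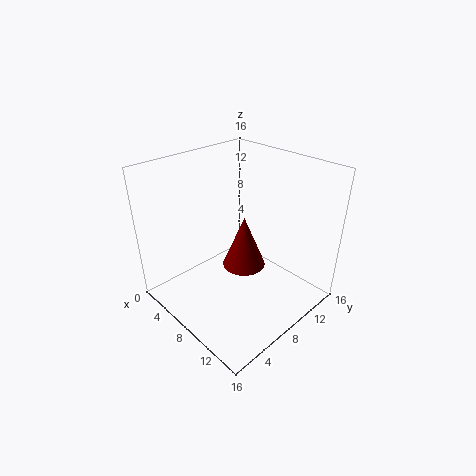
x = 5.5, y = 11.5, z = 1.5, h = 6.75, c = 'maroon'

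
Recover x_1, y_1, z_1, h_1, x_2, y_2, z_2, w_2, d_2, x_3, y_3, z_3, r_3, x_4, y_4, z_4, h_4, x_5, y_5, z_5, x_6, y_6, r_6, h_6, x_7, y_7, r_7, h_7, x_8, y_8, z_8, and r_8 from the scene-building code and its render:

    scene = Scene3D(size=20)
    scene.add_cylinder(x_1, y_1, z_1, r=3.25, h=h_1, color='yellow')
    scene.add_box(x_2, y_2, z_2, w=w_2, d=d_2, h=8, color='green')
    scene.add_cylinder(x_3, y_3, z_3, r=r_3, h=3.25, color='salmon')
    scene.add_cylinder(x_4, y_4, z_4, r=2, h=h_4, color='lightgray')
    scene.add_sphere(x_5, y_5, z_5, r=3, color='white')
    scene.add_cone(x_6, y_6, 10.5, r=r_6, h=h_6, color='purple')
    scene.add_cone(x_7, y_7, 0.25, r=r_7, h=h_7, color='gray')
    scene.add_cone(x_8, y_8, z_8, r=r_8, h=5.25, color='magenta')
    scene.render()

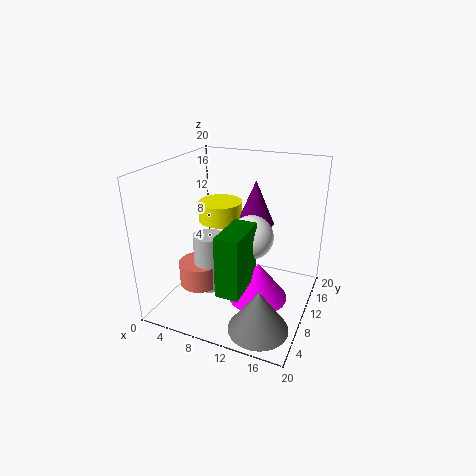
x_1 = 5.5, y_1 = 13.75, z_1 = 10.5, h_1 = 3, x_2 = 10.25, y_2 = 2.25, z_2 = 5.5, w_2 = 3, d_2 = 6.25, x_3 = 6, y_3 = 6, z_3 = 4.25, r_3 = 2.75, x_4 = 7.25, y_4 = 6.5, z_4 = 3.75, h_4 = 7.75, x_5 = 12, y_5 = 10, z_5 = 10.5, x_6 = 10.75, y_6 = 14.75, r_6 = 2.75, h_6 = 6.5, x_7 = 15.25, y_7 = 4.5, r_7 = 4, h_7 = 5.75, x_8 = 13.75, y_8 = 8.25, z_8 = 2.5, r_8 = 4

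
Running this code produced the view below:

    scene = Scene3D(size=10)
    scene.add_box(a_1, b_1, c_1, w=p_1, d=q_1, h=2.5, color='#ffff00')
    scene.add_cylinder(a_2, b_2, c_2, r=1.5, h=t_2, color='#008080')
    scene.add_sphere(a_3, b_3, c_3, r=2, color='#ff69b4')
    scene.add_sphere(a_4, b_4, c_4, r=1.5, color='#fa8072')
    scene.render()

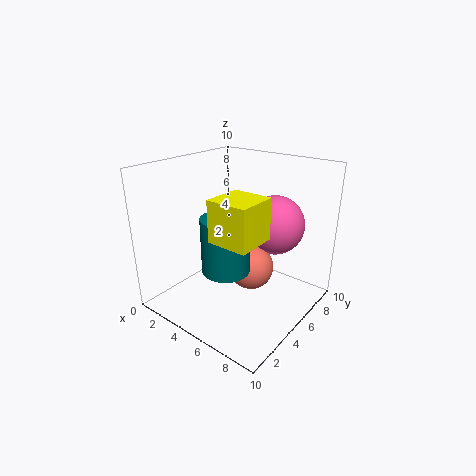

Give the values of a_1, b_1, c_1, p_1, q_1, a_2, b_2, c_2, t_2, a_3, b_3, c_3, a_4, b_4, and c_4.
a_1 = 6
b_1 = 1
c_1 = 6.5
p_1 = 2.5
q_1 = 2.5
a_2 = 6
b_2 = 2.5
c_2 = 4
t_2 = 3.5
a_3 = 7
b_3 = 6.5
c_3 = 6
a_4 = 6.5
b_4 = 4.5
c_4 = 3.5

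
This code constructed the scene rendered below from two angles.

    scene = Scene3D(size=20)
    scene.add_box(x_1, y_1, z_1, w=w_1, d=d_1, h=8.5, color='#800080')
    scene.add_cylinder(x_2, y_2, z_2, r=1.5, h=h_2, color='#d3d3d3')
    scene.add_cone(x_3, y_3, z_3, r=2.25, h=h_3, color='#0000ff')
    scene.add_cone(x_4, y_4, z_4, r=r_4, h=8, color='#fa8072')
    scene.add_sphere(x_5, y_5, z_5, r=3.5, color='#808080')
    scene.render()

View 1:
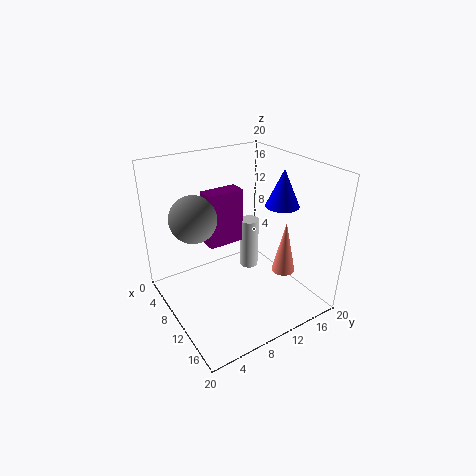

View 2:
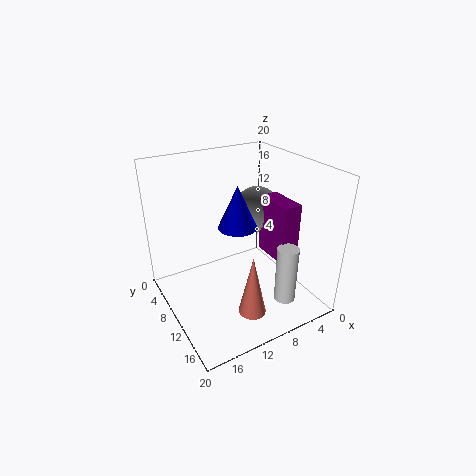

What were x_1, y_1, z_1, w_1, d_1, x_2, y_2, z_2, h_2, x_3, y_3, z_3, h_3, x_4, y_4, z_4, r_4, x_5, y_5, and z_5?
x_1 = 2.5
y_1 = 8.25
z_1 = 6.25
w_1 = 2.75
d_1 = 5.75
x_2 = 5.25
y_2 = 15.25
z_2 = 1.25
h_2 = 8.25
x_3 = 13
y_3 = 15
z_3 = 14.75
h_3 = 5
x_4 = 12
y_4 = 17
z_4 = 3.25
r_4 = 1.75
x_5 = 4.25
y_5 = 6
z_5 = 11.5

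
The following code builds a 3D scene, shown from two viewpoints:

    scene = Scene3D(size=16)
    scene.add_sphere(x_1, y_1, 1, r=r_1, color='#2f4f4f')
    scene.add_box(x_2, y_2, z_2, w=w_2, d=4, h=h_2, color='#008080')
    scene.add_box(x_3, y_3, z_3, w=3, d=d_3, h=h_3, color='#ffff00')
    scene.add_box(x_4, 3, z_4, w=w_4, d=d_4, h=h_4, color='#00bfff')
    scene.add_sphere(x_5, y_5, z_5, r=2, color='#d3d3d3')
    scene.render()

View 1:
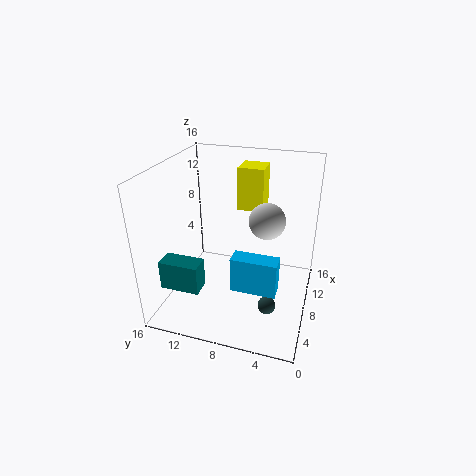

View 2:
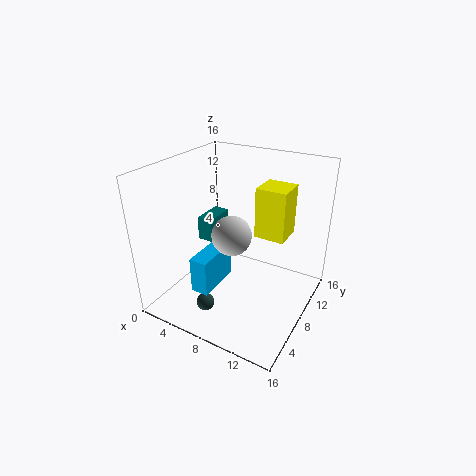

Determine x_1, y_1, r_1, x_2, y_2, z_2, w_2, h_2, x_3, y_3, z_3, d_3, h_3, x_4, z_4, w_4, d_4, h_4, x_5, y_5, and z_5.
x_1 = 6
y_1 = 4
r_1 = 1
x_2 = 1
y_2 = 10
z_2 = 5
w_2 = 2
h_2 = 3
x_3 = 11
y_3 = 6
z_3 = 10
d_3 = 3
h_3 = 5
x_4 = 5
z_4 = 3
w_4 = 2
d_4 = 5
h_4 = 4
x_5 = 9
y_5 = 5
z_5 = 10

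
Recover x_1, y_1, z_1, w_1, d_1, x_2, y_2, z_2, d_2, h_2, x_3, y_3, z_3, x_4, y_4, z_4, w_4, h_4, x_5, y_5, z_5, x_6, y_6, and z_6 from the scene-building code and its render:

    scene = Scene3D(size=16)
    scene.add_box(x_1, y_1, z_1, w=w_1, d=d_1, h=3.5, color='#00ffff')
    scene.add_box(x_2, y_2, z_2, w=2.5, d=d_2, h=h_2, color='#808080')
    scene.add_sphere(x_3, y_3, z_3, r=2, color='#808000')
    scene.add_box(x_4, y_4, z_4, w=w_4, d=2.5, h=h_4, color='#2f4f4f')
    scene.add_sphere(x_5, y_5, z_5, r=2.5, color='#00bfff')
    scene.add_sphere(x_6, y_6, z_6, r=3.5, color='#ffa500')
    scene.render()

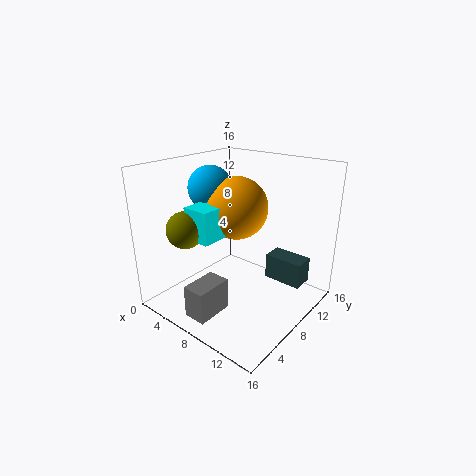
x_1 = 4.5
y_1 = 3.5
z_1 = 8.5
w_1 = 3
d_1 = 4
x_2 = 6.5
y_2 = 1
z_2 = 1
d_2 = 4
h_2 = 3.5
x_3 = 4.5
y_3 = 3.5
z_3 = 9.5
x_4 = 9.5
y_4 = 11.5
z_4 = 2
w_4 = 4.5
h_4 = 3
x_5 = 4
y_5 = 8
z_5 = 13
x_6 = 7
y_6 = 9
z_6 = 11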